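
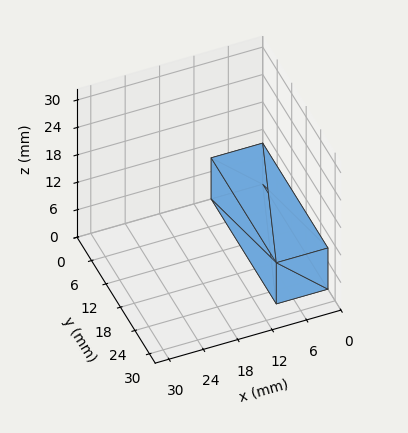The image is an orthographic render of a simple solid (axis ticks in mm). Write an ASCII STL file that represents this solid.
Reading the render: the shape is a rectangular box, roughly 9 × 27 mm footprint and 9 mm tall (dimensions read to the nearest mm from the axis ticks). For the STL, each face is triangulated and given an outward normal.

solid part
  facet normal 0.0000 0.0000 -1.0000
    outer loop
      vertex 9.000 27.000 0.000
      vertex 9.000 0.000 0.000
      vertex 0.000 0.000 0.000
    endloop
  endfacet
  facet normal 0.0000 0.0000 -1.0000
    outer loop
      vertex 0.000 27.000 0.000
      vertex 9.000 27.000 0.000
      vertex 0.000 0.000 0.000
    endloop
  endfacet
  facet normal 0.0000 0.0000 1.0000
    outer loop
      vertex 0.000 0.000 9.000
      vertex 9.000 0.000 9.000
      vertex 9.000 27.000 9.000
    endloop
  endfacet
  facet normal 0.0000 0.0000 1.0000
    outer loop
      vertex 0.000 0.000 9.000
      vertex 9.000 27.000 9.000
      vertex 0.000 27.000 9.000
    endloop
  endfacet
  facet normal 0.0000 -1.0000 0.0000
    outer loop
      vertex 0.000 0.000 0.000
      vertex 9.000 0.000 0.000
      vertex 9.000 0.000 9.000
    endloop
  endfacet
  facet normal 0.0000 -1.0000 0.0000
    outer loop
      vertex 0.000 0.000 0.000
      vertex 9.000 0.000 9.000
      vertex 0.000 0.000 9.000
    endloop
  endfacet
  facet normal 0.0000 1.0000 0.0000
    outer loop
      vertex 9.000 27.000 9.000
      vertex 9.000 27.000 0.000
      vertex 0.000 27.000 0.000
    endloop
  endfacet
  facet normal 0.0000 1.0000 0.0000
    outer loop
      vertex 0.000 27.000 9.000
      vertex 9.000 27.000 9.000
      vertex 0.000 27.000 0.000
    endloop
  endfacet
  facet normal -1.0000 0.0000 0.0000
    outer loop
      vertex 0.000 27.000 9.000
      vertex 0.000 27.000 0.000
      vertex 0.000 0.000 0.000
    endloop
  endfacet
  facet normal -1.0000 0.0000 0.0000
    outer loop
      vertex 0.000 0.000 9.000
      vertex 0.000 27.000 9.000
      vertex 0.000 0.000 0.000
    endloop
  endfacet
  facet normal 1.0000 0.0000 0.0000
    outer loop
      vertex 9.000 0.000 0.000
      vertex 9.000 27.000 0.000
      vertex 9.000 27.000 9.000
    endloop
  endfacet
  facet normal 1.0000 0.0000 0.0000
    outer loop
      vertex 9.000 0.000 0.000
      vertex 9.000 27.000 9.000
      vertex 9.000 0.000 9.000
    endloop
  endfacet
endsolid part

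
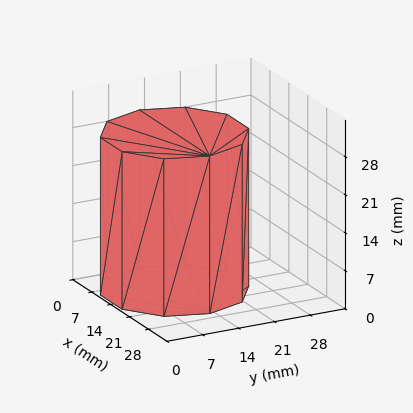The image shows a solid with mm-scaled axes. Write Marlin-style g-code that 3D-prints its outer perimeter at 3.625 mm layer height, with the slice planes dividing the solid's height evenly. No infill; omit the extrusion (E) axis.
Reading the render: the shape is a regular 10-sided prism (a cylinder approximated with 10 flat sides), circumscribed radius ≈ 13 mm, height ≈ 29 mm (dimensions read to the nearest mm from the axis ticks). For the g-code, the solid's height is divided into equal slices at the stated Δz and each level perimeter traced with G1 moves after a G0 lift.

; perimeter-only toolpath
G21 ; units = mm
G90 ; absolute positioning
G28 ; home
; layer 1
G0 Z3.625
G0 X26.000 Y13.000
G1 X23.517 Y20.641
G1 X17.017 Y25.364
G1 X8.983 Y25.364
G1 X2.483 Y20.641
G1 X0.000 Y13.000
G1 X2.483 Y5.359
G1 X8.983 Y0.636
G1 X17.017 Y0.636
G1 X23.517 Y5.359
G1 X26.000 Y13.000
; layer 2
G0 Z7.250
G0 X26.000 Y13.000
G1 X23.517 Y20.641
G1 X17.017 Y25.364
G1 X8.983 Y25.364
G1 X2.483 Y20.641
G1 X0.000 Y13.000
G1 X2.483 Y5.359
G1 X8.983 Y0.636
G1 X17.017 Y0.636
G1 X23.517 Y5.359
G1 X26.000 Y13.000
; layer 3
G0 Z10.875
G0 X26.000 Y13.000
G1 X23.517 Y20.641
G1 X17.017 Y25.364
G1 X8.983 Y25.364
G1 X2.483 Y20.641
G1 X0.000 Y13.000
G1 X2.483 Y5.359
G1 X8.983 Y0.636
G1 X17.017 Y0.636
G1 X23.517 Y5.359
G1 X26.000 Y13.000
; layer 4
G0 Z14.500
G0 X26.000 Y13.000
G1 X23.517 Y20.641
G1 X17.017 Y25.364
G1 X8.983 Y25.364
G1 X2.483 Y20.641
G1 X0.000 Y13.000
G1 X2.483 Y5.359
G1 X8.983 Y0.636
G1 X17.017 Y0.636
G1 X23.517 Y5.359
G1 X26.000 Y13.000
; layer 5
G0 Z18.125
G0 X26.000 Y13.000
G1 X23.517 Y20.641
G1 X17.017 Y25.364
G1 X8.983 Y25.364
G1 X2.483 Y20.641
G1 X0.000 Y13.000
G1 X2.483 Y5.359
G1 X8.983 Y0.636
G1 X17.017 Y0.636
G1 X23.517 Y5.359
G1 X26.000 Y13.000
; layer 6
G0 Z21.750
G0 X26.000 Y13.000
G1 X23.517 Y20.641
G1 X17.017 Y25.364
G1 X8.983 Y25.364
G1 X2.483 Y20.641
G1 X0.000 Y13.000
G1 X2.483 Y5.359
G1 X8.983 Y0.636
G1 X17.017 Y0.636
G1 X23.517 Y5.359
G1 X26.000 Y13.000
; layer 7
G0 Z25.375
G0 X26.000 Y13.000
G1 X23.517 Y20.641
G1 X17.017 Y25.364
G1 X8.983 Y25.364
G1 X2.483 Y20.641
G1 X0.000 Y13.000
G1 X2.483 Y5.359
G1 X8.983 Y0.636
G1 X17.017 Y0.636
G1 X23.517 Y5.359
G1 X26.000 Y13.000
; layer 8
G0 Z29.000
G0 X26.000 Y13.000
G1 X23.517 Y20.641
G1 X17.017 Y25.364
G1 X8.983 Y25.364
G1 X2.483 Y20.641
G1 X0.000 Y13.000
G1 X2.483 Y5.359
G1 X8.983 Y0.636
G1 X17.017 Y0.636
G1 X23.517 Y5.359
G1 X26.000 Y13.000
M2 ; end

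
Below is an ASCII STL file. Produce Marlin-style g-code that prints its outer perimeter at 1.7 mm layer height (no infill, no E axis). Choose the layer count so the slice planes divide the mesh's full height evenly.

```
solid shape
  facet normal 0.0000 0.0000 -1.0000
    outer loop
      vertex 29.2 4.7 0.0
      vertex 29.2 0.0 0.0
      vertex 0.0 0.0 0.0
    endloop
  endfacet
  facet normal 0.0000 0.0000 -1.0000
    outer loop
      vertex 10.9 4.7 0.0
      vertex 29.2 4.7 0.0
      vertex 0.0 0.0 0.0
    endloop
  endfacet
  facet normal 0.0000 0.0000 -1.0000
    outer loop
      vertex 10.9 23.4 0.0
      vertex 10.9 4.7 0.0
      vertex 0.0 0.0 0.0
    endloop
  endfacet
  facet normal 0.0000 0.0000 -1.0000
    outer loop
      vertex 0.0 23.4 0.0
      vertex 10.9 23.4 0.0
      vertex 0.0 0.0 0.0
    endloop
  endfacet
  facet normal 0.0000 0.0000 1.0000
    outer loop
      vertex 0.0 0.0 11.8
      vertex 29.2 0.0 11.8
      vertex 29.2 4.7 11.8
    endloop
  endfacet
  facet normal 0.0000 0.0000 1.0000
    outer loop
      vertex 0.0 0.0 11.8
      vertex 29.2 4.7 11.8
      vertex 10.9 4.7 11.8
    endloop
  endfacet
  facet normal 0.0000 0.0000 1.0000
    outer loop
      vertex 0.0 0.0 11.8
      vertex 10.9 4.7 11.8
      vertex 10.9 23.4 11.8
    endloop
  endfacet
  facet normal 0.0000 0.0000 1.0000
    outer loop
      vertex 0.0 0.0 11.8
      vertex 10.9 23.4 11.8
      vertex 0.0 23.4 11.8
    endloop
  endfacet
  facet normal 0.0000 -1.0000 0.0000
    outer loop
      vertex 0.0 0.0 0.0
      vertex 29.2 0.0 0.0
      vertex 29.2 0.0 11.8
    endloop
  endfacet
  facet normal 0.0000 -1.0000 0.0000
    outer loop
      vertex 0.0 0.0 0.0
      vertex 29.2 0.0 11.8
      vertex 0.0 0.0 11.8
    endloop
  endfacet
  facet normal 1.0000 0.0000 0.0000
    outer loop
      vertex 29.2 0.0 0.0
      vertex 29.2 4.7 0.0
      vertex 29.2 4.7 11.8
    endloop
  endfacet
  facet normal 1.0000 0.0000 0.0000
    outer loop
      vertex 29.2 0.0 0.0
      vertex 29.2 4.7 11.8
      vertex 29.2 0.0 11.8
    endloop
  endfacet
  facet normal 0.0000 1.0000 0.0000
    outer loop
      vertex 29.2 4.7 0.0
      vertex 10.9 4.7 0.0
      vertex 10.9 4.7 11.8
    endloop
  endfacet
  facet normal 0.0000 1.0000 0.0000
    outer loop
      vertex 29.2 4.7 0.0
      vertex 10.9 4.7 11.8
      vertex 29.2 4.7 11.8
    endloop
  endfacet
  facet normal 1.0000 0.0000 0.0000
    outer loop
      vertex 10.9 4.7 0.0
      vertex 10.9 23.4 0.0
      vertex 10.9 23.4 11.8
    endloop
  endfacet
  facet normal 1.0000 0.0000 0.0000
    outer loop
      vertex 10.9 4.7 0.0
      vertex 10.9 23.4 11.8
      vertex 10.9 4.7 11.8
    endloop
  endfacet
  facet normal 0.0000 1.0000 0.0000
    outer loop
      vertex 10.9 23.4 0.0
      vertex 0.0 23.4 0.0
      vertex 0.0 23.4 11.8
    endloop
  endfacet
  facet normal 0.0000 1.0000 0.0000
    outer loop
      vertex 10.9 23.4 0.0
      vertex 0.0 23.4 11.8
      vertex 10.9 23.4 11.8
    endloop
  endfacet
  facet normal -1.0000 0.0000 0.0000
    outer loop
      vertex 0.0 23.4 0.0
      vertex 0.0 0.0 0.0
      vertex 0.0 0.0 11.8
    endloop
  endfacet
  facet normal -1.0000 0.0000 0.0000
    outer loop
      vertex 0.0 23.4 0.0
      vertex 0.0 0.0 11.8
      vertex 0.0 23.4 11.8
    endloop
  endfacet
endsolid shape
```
; perimeter-only toolpath
G21 ; units = mm
G90 ; absolute positioning
G28 ; home
; layer 1
G0 Z1.7
G0 X0.0 Y0.0
G1 X29.2 Y0.0
G1 X29.2 Y4.7
G1 X10.9 Y4.7
G1 X10.9 Y23.4
G1 X0.0 Y23.4
G1 X0.0 Y0.0
; layer 2
G0 Z3.4
G0 X0.0 Y0.0
G1 X29.2 Y0.0
G1 X29.2 Y4.7
G1 X10.9 Y4.7
G1 X10.9 Y23.4
G1 X0.0 Y23.4
G1 X0.0 Y0.0
; layer 3
G0 Z5.1
G0 X0.0 Y0.0
G1 X29.2 Y0.0
G1 X29.2 Y4.7
G1 X10.9 Y4.7
G1 X10.9 Y23.4
G1 X0.0 Y23.4
G1 X0.0 Y0.0
; layer 4
G0 Z6.7
G0 X0.0 Y0.0
G1 X29.2 Y0.0
G1 X29.2 Y4.7
G1 X10.9 Y4.7
G1 X10.9 Y23.4
G1 X0.0 Y23.4
G1 X0.0 Y0.0
; layer 5
G0 Z8.4
G0 X0.0 Y0.0
G1 X29.2 Y0.0
G1 X29.2 Y4.7
G1 X10.9 Y4.7
G1 X10.9 Y23.4
G1 X0.0 Y23.4
G1 X0.0 Y0.0
; layer 6
G0 Z10.1
G0 X0.0 Y0.0
G1 X29.2 Y0.0
G1 X29.2 Y4.7
G1 X10.9 Y4.7
G1 X10.9 Y23.4
G1 X0.0 Y23.4
G1 X0.0 Y0.0
; layer 7
G0 Z11.8
G0 X0.0 Y0.0
G1 X29.2 Y0.0
G1 X29.2 Y4.7
G1 X10.9 Y4.7
G1 X10.9 Y23.4
G1 X0.0 Y23.4
G1 X0.0 Y0.0
M2 ; end

The solid is an L-shaped prism: outer 29.2 × 23.4 mm, arm thicknesses ≈ 4.7 mm (horizontal) and 10.9 mm (vertical), extruded 11.8 mm in z. Slicing at Δz = 1.7 mm — 7 equal slices spanning the solid's height, so layer i sits at z = i·h/7 — gives 7 non-empty perimeters. Each is a 6-segment closed polygon; G0 lifts to the layer z and rapids to the start vertex, then G1 traces the edges.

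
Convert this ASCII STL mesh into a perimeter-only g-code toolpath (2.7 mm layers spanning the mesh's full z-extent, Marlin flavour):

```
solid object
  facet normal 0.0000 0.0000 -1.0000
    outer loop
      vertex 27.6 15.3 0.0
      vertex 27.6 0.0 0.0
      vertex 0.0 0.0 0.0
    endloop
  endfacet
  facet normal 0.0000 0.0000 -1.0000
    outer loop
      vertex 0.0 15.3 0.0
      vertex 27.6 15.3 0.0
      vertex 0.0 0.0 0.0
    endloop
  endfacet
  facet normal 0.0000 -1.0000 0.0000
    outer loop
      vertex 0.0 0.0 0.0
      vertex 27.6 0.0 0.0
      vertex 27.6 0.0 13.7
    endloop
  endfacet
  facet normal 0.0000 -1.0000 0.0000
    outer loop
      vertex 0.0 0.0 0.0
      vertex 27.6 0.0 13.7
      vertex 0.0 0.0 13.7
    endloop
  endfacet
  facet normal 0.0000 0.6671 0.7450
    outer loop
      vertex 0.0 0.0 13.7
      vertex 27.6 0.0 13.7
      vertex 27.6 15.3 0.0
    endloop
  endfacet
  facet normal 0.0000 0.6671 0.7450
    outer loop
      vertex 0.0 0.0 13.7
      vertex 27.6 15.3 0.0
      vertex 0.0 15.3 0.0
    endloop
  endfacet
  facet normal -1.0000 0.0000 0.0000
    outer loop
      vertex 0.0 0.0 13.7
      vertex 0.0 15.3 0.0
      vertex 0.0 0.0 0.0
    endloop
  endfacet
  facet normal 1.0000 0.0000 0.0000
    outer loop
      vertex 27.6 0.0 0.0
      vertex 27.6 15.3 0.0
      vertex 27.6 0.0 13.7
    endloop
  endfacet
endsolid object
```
; perimeter-only toolpath
G21 ; units = mm
G90 ; absolute positioning
G28 ; home
; layer 1
G0 Z2.7
G0 X0.0 Y0.0
G1 X27.6 Y0.0
G1 X27.6 Y12.2
G1 X0.0 Y12.2
G1 X0.0 Y0.0
; layer 2
G0 Z5.5
G0 X0.0 Y0.0
G1 X27.6 Y0.0
G1 X27.6 Y9.2
G1 X0.0 Y9.2
G1 X0.0 Y0.0
; layer 3
G0 Z8.2
G0 X0.0 Y0.0
G1 X27.6 Y0.0
G1 X27.6 Y6.1
G1 X0.0 Y6.1
G1 X0.0 Y0.0
; layer 4
G0 Z11.0
G0 X0.0 Y0.0
G1 X27.6 Y0.0
G1 X27.6 Y3.1
G1 X0.0 Y3.1
G1 X0.0 Y0.0
M2 ; end

The solid is a wedge (ramp): 27.6 × 15.3 mm base, rising to 13.7 mm along the y=0 edge and sloping linearly to z=0 at y=15.3. Slicing at Δz = 2.7 mm — 5 equal slices spanning the solid's height, so layer i sits at z = i·h/5 — gives 4 non-empty perimeters. Each is a 4-segment closed polygon; G0 lifts to the layer z and rapids to the start vertex, then G1 traces the edges. The cross-section shrinks linearly with z (the slice at the apex is degenerate and omitted).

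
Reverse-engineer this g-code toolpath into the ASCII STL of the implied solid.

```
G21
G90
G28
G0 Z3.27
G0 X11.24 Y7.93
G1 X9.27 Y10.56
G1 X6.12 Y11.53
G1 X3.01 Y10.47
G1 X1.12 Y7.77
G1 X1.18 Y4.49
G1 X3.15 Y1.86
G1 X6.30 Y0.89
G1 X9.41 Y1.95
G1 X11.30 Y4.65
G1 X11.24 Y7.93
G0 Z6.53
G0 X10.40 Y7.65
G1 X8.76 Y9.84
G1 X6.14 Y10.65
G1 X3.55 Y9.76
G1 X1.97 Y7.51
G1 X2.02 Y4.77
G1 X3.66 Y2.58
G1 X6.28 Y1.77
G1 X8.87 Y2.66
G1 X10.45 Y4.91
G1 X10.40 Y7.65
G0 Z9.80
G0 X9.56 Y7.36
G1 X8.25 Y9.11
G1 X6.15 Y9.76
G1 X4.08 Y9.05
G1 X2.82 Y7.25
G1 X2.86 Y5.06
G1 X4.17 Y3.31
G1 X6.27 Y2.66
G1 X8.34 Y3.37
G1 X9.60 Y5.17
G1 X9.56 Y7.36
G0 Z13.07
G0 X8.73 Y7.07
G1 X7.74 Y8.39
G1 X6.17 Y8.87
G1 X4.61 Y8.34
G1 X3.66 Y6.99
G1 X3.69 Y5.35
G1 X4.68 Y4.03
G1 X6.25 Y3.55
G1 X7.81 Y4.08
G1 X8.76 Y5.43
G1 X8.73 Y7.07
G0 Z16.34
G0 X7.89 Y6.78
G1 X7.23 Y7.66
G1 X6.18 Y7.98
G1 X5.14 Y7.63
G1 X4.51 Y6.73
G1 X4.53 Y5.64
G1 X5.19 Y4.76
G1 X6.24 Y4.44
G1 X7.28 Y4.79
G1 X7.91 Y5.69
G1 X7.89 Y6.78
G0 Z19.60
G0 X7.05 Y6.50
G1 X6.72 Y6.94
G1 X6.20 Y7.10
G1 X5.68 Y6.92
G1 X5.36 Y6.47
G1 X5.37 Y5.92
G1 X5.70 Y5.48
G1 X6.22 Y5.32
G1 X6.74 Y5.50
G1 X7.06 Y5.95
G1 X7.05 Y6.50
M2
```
solid part
  facet normal 0.0000 0.0000 -1.0000
    outer loop
      vertex 6.11 12.42 0.00
      vertex 9.78 11.29 0.00
      vertex 12.08 8.22 0.00
    endloop
  endfacet
  facet normal 0.0000 0.0000 -1.0000
    outer loop
      vertex 2.48 11.18 0.00
      vertex 6.11 12.42 0.00
      vertex 12.08 8.22 0.00
    endloop
  endfacet
  facet normal 0.0000 0.0000 -1.0000
    outer loop
      vertex 0.27 8.03 0.00
      vertex 2.48 11.18 0.00
      vertex 12.08 8.22 0.00
    endloop
  endfacet
  facet normal 0.0000 0.0000 -1.0000
    outer loop
      vertex 0.34 4.20 0.00
      vertex 0.27 8.03 0.00
      vertex 12.08 8.22 0.00
    endloop
  endfacet
  facet normal 0.0000 0.0000 -1.0000
    outer loop
      vertex 2.64 1.13 0.00
      vertex 0.34 4.20 0.00
      vertex 12.08 8.22 0.00
    endloop
  endfacet
  facet normal 0.0000 0.0000 -1.0000
    outer loop
      vertex 6.31 0.00 0.00
      vertex 2.64 1.13 0.00
      vertex 12.08 8.22 0.00
    endloop
  endfacet
  facet normal 0.0000 0.0000 -1.0000
    outer loop
      vertex 9.94 1.24 0.00
      vertex 6.31 0.00 0.00
      vertex 12.08 8.22 0.00
    endloop
  endfacet
  facet normal 0.0000 0.0000 -1.0000
    outer loop
      vertex 12.15 4.39 0.00
      vertex 9.94 1.24 0.00
      vertex 12.08 8.22 0.00
    endloop
  endfacet
  facet normal 0.7749 0.5806 0.2499
    outer loop
      vertex 12.08 8.22 0.00
      vertex 9.78 11.29 0.00
      vertex 6.21 6.21 22.87
    endloop
  endfacet
  facet normal 0.2849 0.9254 0.2500
    outer loop
      vertex 9.78 11.29 0.00
      vertex 6.11 12.42 0.00
      vertex 6.21 6.21 22.87
    endloop
  endfacet
  facet normal -0.3130 0.9162 0.2502
    outer loop
      vertex 6.11 12.42 0.00
      vertex 2.48 11.18 0.00
      vertex 6.21 6.21 22.87
    endloop
  endfacet
  facet normal -0.7926 0.5561 0.2501
    outer loop
      vertex 2.48 11.18 0.00
      vertex 0.27 8.03 0.00
      vertex 6.21 6.21 22.87
    endloop
  endfacet
  facet normal -0.9681 -0.0177 0.2500
    outer loop
      vertex 0.27 8.03 0.00
      vertex 0.34 4.20 0.00
      vertex 6.21 6.21 22.87
    endloop
  endfacet
  facet normal -0.7749 -0.5806 0.2499
    outer loop
      vertex 0.34 4.20 0.00
      vertex 2.64 1.13 0.00
      vertex 6.21 6.21 22.87
    endloop
  endfacet
  facet normal -0.2849 -0.9254 0.2500
    outer loop
      vertex 2.64 1.13 0.00
      vertex 6.31 0.00 0.00
      vertex 6.21 6.21 22.87
    endloop
  endfacet
  facet normal 0.3130 -0.9162 0.2502
    outer loop
      vertex 6.31 0.00 0.00
      vertex 9.94 1.24 0.00
      vertex 6.21 6.21 22.87
    endloop
  endfacet
  facet normal 0.7926 -0.5561 0.2501
    outer loop
      vertex 9.94 1.24 0.00
      vertex 12.15 4.39 0.00
      vertex 6.21 6.21 22.87
    endloop
  endfacet
  facet normal 0.9681 0.0177 0.2500
    outer loop
      vertex 12.15 4.39 0.00
      vertex 12.08 8.22 0.00
      vertex 6.21 6.21 22.87
    endloop
  endfacet
endsolid part

The G0 Z moves step by Δz≈3.27 mm. The G1 loops shrink linearly with z, so the solid tapers from its base footprint up to z≈22.9. Closing with a flat bottom cap and the tapered top and triangulating gives 18 facets — a regular 10-sided pyramid, base circumscribed radius ≈ 6.21 mm, apex at z ≈ 22.9 mm.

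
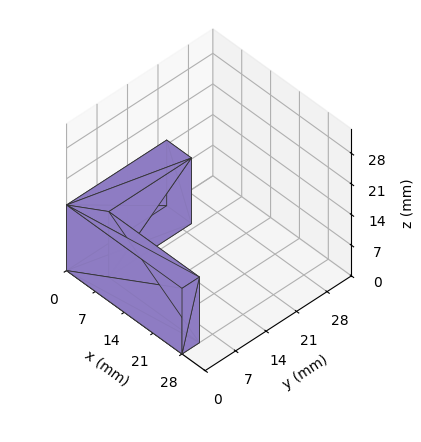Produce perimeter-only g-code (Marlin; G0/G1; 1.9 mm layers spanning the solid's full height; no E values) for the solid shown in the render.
Reading the render: the shape is an L-shaped prism: outer 28 × 23 mm, arm thicknesses ≈ 4 mm (horizontal) and 6 mm (vertical), extruded 15 mm in z (dimensions read to the nearest mm from the axis ticks). For the g-code, the solid's height is divided into equal slices at the stated Δz and each level perimeter traced with G1 moves after a G0 lift.

; perimeter-only toolpath
G21 ; units = mm
G90 ; absolute positioning
G28 ; home
; layer 1
G0 Z1.9
G0 X0.0 Y0.0
G1 X28.0 Y0.0
G1 X28.0 Y4.0
G1 X6.0 Y4.0
G1 X6.0 Y23.0
G1 X0.0 Y23.0
G1 X0.0 Y0.0
; layer 2
G0 Z3.8
G0 X0.0 Y0.0
G1 X28.0 Y0.0
G1 X28.0 Y4.0
G1 X6.0 Y4.0
G1 X6.0 Y23.0
G1 X0.0 Y23.0
G1 X0.0 Y0.0
; layer 3
G0 Z5.6
G0 X0.0 Y0.0
G1 X28.0 Y0.0
G1 X28.0 Y4.0
G1 X6.0 Y4.0
G1 X6.0 Y23.0
G1 X0.0 Y23.0
G1 X0.0 Y0.0
; layer 4
G0 Z7.5
G0 X0.0 Y0.0
G1 X28.0 Y0.0
G1 X28.0 Y4.0
G1 X6.0 Y4.0
G1 X6.0 Y23.0
G1 X0.0 Y23.0
G1 X0.0 Y0.0
; layer 5
G0 Z9.4
G0 X0.0 Y0.0
G1 X28.0 Y0.0
G1 X28.0 Y4.0
G1 X6.0 Y4.0
G1 X6.0 Y23.0
G1 X0.0 Y23.0
G1 X0.0 Y0.0
; layer 6
G0 Z11.2
G0 X0.0 Y0.0
G1 X28.0 Y0.0
G1 X28.0 Y4.0
G1 X6.0 Y4.0
G1 X6.0 Y23.0
G1 X0.0 Y23.0
G1 X0.0 Y0.0
; layer 7
G0 Z13.1
G0 X0.0 Y0.0
G1 X28.0 Y0.0
G1 X28.0 Y4.0
G1 X6.0 Y4.0
G1 X6.0 Y23.0
G1 X0.0 Y23.0
G1 X0.0 Y0.0
; layer 8
G0 Z15.0
G0 X0.0 Y0.0
G1 X28.0 Y0.0
G1 X28.0 Y4.0
G1 X6.0 Y4.0
G1 X6.0 Y23.0
G1 X0.0 Y23.0
G1 X0.0 Y0.0
M2 ; end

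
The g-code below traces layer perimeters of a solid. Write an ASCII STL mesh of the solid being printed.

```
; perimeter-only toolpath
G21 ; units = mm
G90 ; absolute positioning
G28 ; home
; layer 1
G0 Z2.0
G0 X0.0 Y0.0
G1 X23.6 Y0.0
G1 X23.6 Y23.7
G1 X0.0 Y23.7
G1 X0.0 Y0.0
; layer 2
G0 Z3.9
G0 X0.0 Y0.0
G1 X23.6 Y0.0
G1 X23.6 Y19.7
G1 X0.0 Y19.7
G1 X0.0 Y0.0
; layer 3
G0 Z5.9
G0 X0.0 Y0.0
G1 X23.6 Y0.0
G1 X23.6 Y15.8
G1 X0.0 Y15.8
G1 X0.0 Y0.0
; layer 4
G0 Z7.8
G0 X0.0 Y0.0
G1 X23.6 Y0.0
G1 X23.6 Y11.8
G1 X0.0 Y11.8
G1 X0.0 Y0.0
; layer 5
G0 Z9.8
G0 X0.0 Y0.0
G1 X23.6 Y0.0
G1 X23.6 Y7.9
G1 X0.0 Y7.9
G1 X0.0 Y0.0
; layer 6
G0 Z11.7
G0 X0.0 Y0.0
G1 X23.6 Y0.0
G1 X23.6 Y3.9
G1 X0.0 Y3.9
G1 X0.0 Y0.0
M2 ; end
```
solid part
  facet normal 0.0000 0.0000 -1.0000
    outer loop
      vertex 23.6 27.6 0.0
      vertex 23.6 0.0 0.0
      vertex 0.0 0.0 0.0
    endloop
  endfacet
  facet normal 0.0000 0.0000 -1.0000
    outer loop
      vertex 0.0 27.6 0.0
      vertex 23.6 27.6 0.0
      vertex 0.0 0.0 0.0
    endloop
  endfacet
  facet normal 0.0000 -1.0000 0.0000
    outer loop
      vertex 0.0 0.0 0.0
      vertex 23.6 0.0 0.0
      vertex 23.6 0.0 13.7
    endloop
  endfacet
  facet normal 0.0000 -1.0000 0.0000
    outer loop
      vertex 0.0 0.0 0.0
      vertex 23.6 0.0 13.7
      vertex 0.0 0.0 13.7
    endloop
  endfacet
  facet normal 0.0000 0.4446 0.8957
    outer loop
      vertex 0.0 0.0 13.7
      vertex 23.6 0.0 13.7
      vertex 23.6 27.6 0.0
    endloop
  endfacet
  facet normal 0.0000 0.4446 0.8957
    outer loop
      vertex 0.0 0.0 13.7
      vertex 23.6 27.6 0.0
      vertex 0.0 27.6 0.0
    endloop
  endfacet
  facet normal -1.0000 0.0000 0.0000
    outer loop
      vertex 0.0 0.0 13.7
      vertex 0.0 27.6 0.0
      vertex 0.0 0.0 0.0
    endloop
  endfacet
  facet normal 1.0000 0.0000 0.0000
    outer loop
      vertex 23.6 0.0 0.0
      vertex 23.6 27.6 0.0
      vertex 23.6 0.0 13.7
    endloop
  endfacet
endsolid part

The G0 Z moves step by Δz≈2.0 mm. The G1 loops shrink linearly with z, so the solid tapers from its base footprint up to z≈13.7. Closing with a flat bottom cap and the tapered top and triangulating gives 8 facets — a wedge (ramp): 23.6 × 27.6 mm base, rising to 13.7 mm along the y=0 edge and sloping linearly to z=0 at y=27.6.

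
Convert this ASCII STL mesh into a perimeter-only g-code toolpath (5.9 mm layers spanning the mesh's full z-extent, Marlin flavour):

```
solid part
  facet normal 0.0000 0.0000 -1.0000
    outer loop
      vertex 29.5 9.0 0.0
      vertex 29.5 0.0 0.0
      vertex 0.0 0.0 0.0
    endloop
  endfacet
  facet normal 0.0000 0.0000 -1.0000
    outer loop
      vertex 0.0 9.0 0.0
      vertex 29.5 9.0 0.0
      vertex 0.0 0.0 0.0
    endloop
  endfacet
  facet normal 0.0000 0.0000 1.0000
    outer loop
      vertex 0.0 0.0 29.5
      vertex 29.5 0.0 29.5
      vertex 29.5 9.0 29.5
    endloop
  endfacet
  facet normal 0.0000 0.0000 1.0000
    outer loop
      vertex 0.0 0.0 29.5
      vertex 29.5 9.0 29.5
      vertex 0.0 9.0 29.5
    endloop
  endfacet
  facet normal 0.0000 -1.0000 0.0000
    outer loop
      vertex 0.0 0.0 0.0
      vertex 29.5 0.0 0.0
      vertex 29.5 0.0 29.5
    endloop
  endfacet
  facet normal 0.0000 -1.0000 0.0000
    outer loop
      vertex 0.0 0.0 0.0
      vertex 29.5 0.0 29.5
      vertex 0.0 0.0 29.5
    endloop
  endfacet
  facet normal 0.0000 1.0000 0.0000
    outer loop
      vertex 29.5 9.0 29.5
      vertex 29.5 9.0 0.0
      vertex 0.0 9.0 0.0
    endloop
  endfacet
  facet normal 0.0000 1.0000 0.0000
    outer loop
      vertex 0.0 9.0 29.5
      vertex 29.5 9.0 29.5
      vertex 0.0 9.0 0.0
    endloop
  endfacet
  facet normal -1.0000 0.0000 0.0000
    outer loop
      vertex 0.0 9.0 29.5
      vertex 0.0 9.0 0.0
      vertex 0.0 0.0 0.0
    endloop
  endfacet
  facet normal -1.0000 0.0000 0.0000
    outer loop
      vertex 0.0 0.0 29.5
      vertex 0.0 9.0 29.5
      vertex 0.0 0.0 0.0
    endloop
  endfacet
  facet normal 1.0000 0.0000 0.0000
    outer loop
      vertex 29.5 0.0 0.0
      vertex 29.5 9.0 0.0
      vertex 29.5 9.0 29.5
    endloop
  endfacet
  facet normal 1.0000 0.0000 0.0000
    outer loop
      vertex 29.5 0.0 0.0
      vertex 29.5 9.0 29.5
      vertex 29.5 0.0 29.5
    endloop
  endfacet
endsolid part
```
; perimeter-only toolpath
G21 ; units = mm
G90 ; absolute positioning
G28 ; home
; layer 1
G0 Z5.9
G0 X0.0 Y0.0
G1 X29.5 Y0.0
G1 X29.5 Y9.0
G1 X0.0 Y9.0
G1 X0.0 Y0.0
; layer 2
G0 Z11.8
G0 X0.0 Y0.0
G1 X29.5 Y0.0
G1 X29.5 Y9.0
G1 X0.0 Y9.0
G1 X0.0 Y0.0
; layer 3
G0 Z17.7
G0 X0.0 Y0.0
G1 X29.5 Y0.0
G1 X29.5 Y9.0
G1 X0.0 Y9.0
G1 X0.0 Y0.0
; layer 4
G0 Z23.6
G0 X0.0 Y0.0
G1 X29.5 Y0.0
G1 X29.5 Y9.0
G1 X0.0 Y9.0
G1 X0.0 Y0.0
; layer 5
G0 Z29.5
G0 X0.0 Y0.0
G1 X29.5 Y0.0
G1 X29.5 Y9.0
G1 X0.0 Y9.0
G1 X0.0 Y0.0
M2 ; end

The solid is a rectangular box, roughly 29.5 × 9 mm footprint and 29.5 mm tall. Slicing at Δz = 5.9 mm — 5 equal slices spanning the solid's height, so layer i sits at z = i·h/5 — gives 5 non-empty perimeters. Each is a 4-segment closed polygon; G0 lifts to the layer z and rapids to the start vertex, then G1 traces the edges.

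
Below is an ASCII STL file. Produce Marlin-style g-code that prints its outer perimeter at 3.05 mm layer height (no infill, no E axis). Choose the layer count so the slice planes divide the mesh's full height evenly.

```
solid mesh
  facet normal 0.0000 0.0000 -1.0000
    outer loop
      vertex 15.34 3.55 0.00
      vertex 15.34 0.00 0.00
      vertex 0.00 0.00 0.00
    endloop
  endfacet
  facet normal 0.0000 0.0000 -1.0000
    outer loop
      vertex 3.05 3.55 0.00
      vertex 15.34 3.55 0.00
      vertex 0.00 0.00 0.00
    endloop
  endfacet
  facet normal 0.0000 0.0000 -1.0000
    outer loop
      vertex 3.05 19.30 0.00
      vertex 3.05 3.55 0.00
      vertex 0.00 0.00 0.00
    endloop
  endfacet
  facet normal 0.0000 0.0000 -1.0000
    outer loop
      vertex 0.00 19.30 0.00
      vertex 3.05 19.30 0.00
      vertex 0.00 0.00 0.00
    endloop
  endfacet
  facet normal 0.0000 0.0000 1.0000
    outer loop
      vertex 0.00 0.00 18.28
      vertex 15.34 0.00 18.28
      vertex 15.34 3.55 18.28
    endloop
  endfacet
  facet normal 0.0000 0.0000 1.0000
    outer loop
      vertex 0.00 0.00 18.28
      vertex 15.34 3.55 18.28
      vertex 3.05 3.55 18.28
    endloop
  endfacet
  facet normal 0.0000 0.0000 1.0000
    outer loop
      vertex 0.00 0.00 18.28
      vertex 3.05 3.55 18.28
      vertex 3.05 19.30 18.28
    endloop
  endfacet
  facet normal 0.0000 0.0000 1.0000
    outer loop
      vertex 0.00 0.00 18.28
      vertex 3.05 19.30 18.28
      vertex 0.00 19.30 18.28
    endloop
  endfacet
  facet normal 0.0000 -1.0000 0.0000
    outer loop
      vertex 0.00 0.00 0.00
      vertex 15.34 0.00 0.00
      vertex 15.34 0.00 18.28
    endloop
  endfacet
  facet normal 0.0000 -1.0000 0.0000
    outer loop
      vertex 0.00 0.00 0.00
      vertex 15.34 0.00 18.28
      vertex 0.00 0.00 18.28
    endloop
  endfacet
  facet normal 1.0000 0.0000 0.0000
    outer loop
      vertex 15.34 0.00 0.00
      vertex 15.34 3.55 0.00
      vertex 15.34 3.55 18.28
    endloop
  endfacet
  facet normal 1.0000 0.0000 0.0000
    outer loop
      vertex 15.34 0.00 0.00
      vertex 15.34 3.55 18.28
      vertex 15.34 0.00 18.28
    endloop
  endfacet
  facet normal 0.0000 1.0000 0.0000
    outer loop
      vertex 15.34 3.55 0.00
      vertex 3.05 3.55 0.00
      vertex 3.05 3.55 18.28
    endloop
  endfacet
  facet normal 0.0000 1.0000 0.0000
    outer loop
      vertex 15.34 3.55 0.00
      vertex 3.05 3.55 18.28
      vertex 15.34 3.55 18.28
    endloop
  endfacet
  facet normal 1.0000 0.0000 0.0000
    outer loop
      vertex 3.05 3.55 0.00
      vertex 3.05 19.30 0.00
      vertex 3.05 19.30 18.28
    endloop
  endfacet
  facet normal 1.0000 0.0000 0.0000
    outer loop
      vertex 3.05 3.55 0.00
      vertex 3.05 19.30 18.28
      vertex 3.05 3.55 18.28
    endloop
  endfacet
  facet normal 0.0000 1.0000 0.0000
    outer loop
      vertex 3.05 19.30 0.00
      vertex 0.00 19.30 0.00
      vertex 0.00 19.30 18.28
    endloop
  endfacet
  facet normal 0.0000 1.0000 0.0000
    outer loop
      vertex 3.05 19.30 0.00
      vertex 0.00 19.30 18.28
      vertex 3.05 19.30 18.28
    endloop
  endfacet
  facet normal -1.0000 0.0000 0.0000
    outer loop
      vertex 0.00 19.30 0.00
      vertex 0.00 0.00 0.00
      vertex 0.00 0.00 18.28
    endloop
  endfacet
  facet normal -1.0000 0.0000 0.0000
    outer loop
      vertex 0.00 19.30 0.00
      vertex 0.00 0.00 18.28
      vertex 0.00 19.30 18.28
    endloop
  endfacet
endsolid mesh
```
; perimeter-only toolpath
G21 ; units = mm
G90 ; absolute positioning
G28 ; home
; layer 1
G0 Z3.05
G0 X0.00 Y0.00
G1 X15.34 Y0.00
G1 X15.34 Y3.55
G1 X3.05 Y3.55
G1 X3.05 Y19.30
G1 X0.00 Y19.30
G1 X0.00 Y0.00
; layer 2
G0 Z6.09
G0 X0.00 Y0.00
G1 X15.34 Y0.00
G1 X15.34 Y3.55
G1 X3.05 Y3.55
G1 X3.05 Y19.30
G1 X0.00 Y19.30
G1 X0.00 Y0.00
; layer 3
G0 Z9.14
G0 X0.00 Y0.00
G1 X15.34 Y0.00
G1 X15.34 Y3.55
G1 X3.05 Y3.55
G1 X3.05 Y19.30
G1 X0.00 Y19.30
G1 X0.00 Y0.00
; layer 4
G0 Z12.19
G0 X0.00 Y0.00
G1 X15.34 Y0.00
G1 X15.34 Y3.55
G1 X3.05 Y3.55
G1 X3.05 Y19.30
G1 X0.00 Y19.30
G1 X0.00 Y0.00
; layer 5
G0 Z15.23
G0 X0.00 Y0.00
G1 X15.34 Y0.00
G1 X15.34 Y3.55
G1 X3.05 Y3.55
G1 X3.05 Y19.30
G1 X0.00 Y19.30
G1 X0.00 Y0.00
; layer 6
G0 Z18.28
G0 X0.00 Y0.00
G1 X15.34 Y0.00
G1 X15.34 Y3.55
G1 X3.05 Y3.55
G1 X3.05 Y19.30
G1 X0.00 Y19.30
G1 X0.00 Y0.00
M2 ; end

The solid is an L-shaped prism: outer 15.3 × 19.3 mm, arm thicknesses ≈ 3.55 mm (horizontal) and 3.05 mm (vertical), extruded 18.3 mm in z. Slicing at Δz = 3.05 mm — 6 equal slices spanning the solid's height, so layer i sits at z = i·h/6 — gives 6 non-empty perimeters. Each is a 6-segment closed polygon; G0 lifts to the layer z and rapids to the start vertex, then G1 traces the edges.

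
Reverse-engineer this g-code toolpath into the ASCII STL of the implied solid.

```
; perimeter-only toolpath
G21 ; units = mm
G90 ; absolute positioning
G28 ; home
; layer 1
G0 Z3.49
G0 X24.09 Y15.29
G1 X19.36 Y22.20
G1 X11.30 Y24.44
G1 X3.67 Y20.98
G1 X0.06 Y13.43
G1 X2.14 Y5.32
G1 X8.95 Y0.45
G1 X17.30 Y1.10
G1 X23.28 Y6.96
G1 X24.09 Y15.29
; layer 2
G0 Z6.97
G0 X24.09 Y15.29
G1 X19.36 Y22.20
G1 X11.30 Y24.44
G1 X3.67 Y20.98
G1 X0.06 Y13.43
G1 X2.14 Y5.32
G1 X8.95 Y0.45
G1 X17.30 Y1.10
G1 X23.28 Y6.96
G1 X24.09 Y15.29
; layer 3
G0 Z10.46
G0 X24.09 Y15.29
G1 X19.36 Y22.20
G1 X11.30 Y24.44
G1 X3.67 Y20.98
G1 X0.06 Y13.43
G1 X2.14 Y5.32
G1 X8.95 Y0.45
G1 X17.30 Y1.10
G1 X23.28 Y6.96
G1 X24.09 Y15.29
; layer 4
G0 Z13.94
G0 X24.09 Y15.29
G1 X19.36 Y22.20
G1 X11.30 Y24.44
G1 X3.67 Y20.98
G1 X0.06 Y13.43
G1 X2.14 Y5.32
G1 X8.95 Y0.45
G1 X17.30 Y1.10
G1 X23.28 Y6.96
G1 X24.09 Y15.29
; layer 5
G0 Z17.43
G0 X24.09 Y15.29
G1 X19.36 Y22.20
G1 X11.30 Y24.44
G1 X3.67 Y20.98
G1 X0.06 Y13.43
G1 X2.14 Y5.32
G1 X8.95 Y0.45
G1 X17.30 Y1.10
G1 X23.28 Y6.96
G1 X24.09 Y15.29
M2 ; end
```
solid part
  facet normal 0.0000 0.0000 -1.0000
    outer loop
      vertex 11.30 24.44 0.00
      vertex 19.36 22.20 0.00
      vertex 24.09 15.29 0.00
    endloop
  endfacet
  facet normal 0.0000 0.0000 -1.0000
    outer loop
      vertex 3.67 20.98 0.00
      vertex 11.30 24.44 0.00
      vertex 24.09 15.29 0.00
    endloop
  endfacet
  facet normal 0.0000 0.0000 -1.0000
    outer loop
      vertex 0.06 13.43 0.00
      vertex 3.67 20.98 0.00
      vertex 24.09 15.29 0.00
    endloop
  endfacet
  facet normal 0.0000 0.0000 -1.0000
    outer loop
      vertex 2.14 5.32 0.00
      vertex 0.06 13.43 0.00
      vertex 24.09 15.29 0.00
    endloop
  endfacet
  facet normal 0.0000 0.0000 -1.0000
    outer loop
      vertex 8.95 0.45 0.00
      vertex 2.14 5.32 0.00
      vertex 24.09 15.29 0.00
    endloop
  endfacet
  facet normal 0.0000 0.0000 -1.0000
    outer loop
      vertex 17.30 1.10 0.00
      vertex 8.95 0.45 0.00
      vertex 24.09 15.29 0.00
    endloop
  endfacet
  facet normal 0.0000 0.0000 -1.0000
    outer loop
      vertex 23.28 6.96 0.00
      vertex 17.30 1.10 0.00
      vertex 24.09 15.29 0.00
    endloop
  endfacet
  facet normal 0.0000 0.0000 1.0000
    outer loop
      vertex 24.09 15.29 17.43
      vertex 19.36 22.20 17.43
      vertex 11.30 24.44 17.43
    endloop
  endfacet
  facet normal 0.0000 0.0000 1.0000
    outer loop
      vertex 24.09 15.29 17.43
      vertex 11.30 24.44 17.43
      vertex 3.67 20.98 17.43
    endloop
  endfacet
  facet normal 0.0000 0.0000 1.0000
    outer loop
      vertex 24.09 15.29 17.43
      vertex 3.67 20.98 17.43
      vertex 0.06 13.43 17.43
    endloop
  endfacet
  facet normal 0.0000 0.0000 1.0000
    outer loop
      vertex 24.09 15.29 17.43
      vertex 0.06 13.43 17.43
      vertex 2.14 5.32 17.43
    endloop
  endfacet
  facet normal 0.0000 0.0000 1.0000
    outer loop
      vertex 24.09 15.29 17.43
      vertex 2.14 5.32 17.43
      vertex 8.95 0.45 17.43
    endloop
  endfacet
  facet normal 0.0000 0.0000 1.0000
    outer loop
      vertex 24.09 15.29 17.43
      vertex 8.95 0.45 17.43
      vertex 17.30 1.10 17.43
    endloop
  endfacet
  facet normal 0.0000 0.0000 1.0000
    outer loop
      vertex 24.09 15.29 17.43
      vertex 17.30 1.10 17.43
      vertex 23.28 6.96 17.43
    endloop
  endfacet
  facet normal 0.8252 0.5649 0.0000
    outer loop
      vertex 24.09 15.29 0.00
      vertex 19.36 22.20 0.00
      vertex 19.36 22.20 17.43
    endloop
  endfacet
  facet normal 0.8252 0.5649 0.0000
    outer loop
      vertex 24.09 15.29 0.00
      vertex 19.36 22.20 17.43
      vertex 24.09 15.29 17.43
    endloop
  endfacet
  facet normal 0.2678 0.9635 0.0000
    outer loop
      vertex 19.36 22.20 0.00
      vertex 11.30 24.44 0.00
      vertex 11.30 24.44 17.43
    endloop
  endfacet
  facet normal 0.2678 0.9635 0.0000
    outer loop
      vertex 19.36 22.20 0.00
      vertex 11.30 24.44 17.43
      vertex 19.36 22.20 17.43
    endloop
  endfacet
  facet normal -0.4130 0.9107 0.0000
    outer loop
      vertex 11.30 24.44 0.00
      vertex 3.67 20.98 0.00
      vertex 3.67 20.98 17.43
    endloop
  endfacet
  facet normal -0.4130 0.9107 0.0000
    outer loop
      vertex 11.30 24.44 0.00
      vertex 3.67 20.98 17.43
      vertex 11.30 24.44 17.43
    endloop
  endfacet
  facet normal -0.9022 0.4314 0.0000
    outer loop
      vertex 3.67 20.98 0.00
      vertex 0.06 13.43 0.00
      vertex 0.06 13.43 17.43
    endloop
  endfacet
  facet normal -0.9022 0.4314 0.0000
    outer loop
      vertex 3.67 20.98 0.00
      vertex 0.06 13.43 17.43
      vertex 3.67 20.98 17.43
    endloop
  endfacet
  facet normal -0.9686 -0.2484 0.0000
    outer loop
      vertex 0.06 13.43 0.00
      vertex 2.14 5.32 0.00
      vertex 2.14 5.32 17.43
    endloop
  endfacet
  facet normal -0.9686 -0.2484 0.0000
    outer loop
      vertex 0.06 13.43 0.00
      vertex 2.14 5.32 17.43
      vertex 0.06 13.43 17.43
    endloop
  endfacet
  facet normal -0.5817 -0.8134 0.0000
    outer loop
      vertex 2.14 5.32 0.00
      vertex 8.95 0.45 0.00
      vertex 8.95 0.45 17.43
    endloop
  endfacet
  facet normal -0.5817 -0.8134 0.0000
    outer loop
      vertex 2.14 5.32 0.00
      vertex 8.95 0.45 17.43
      vertex 2.14 5.32 17.43
    endloop
  endfacet
  facet normal 0.0776 -0.9970 0.0000
    outer loop
      vertex 8.95 0.45 0.00
      vertex 17.30 1.10 0.00
      vertex 17.30 1.10 17.43
    endloop
  endfacet
  facet normal 0.0776 -0.9970 0.0000
    outer loop
      vertex 8.95 0.45 0.00
      vertex 17.30 1.10 17.43
      vertex 8.95 0.45 17.43
    endloop
  endfacet
  facet normal 0.6999 -0.7142 0.0000
    outer loop
      vertex 17.30 1.10 0.00
      vertex 23.28 6.96 0.00
      vertex 23.28 6.96 17.43
    endloop
  endfacet
  facet normal 0.6999 -0.7142 0.0000
    outer loop
      vertex 17.30 1.10 0.00
      vertex 23.28 6.96 17.43
      vertex 17.30 1.10 17.43
    endloop
  endfacet
  facet normal 0.9953 -0.0968 0.0000
    outer loop
      vertex 23.28 6.96 0.00
      vertex 24.09 15.29 0.00
      vertex 24.09 15.29 17.43
    endloop
  endfacet
  facet normal 0.9953 -0.0968 0.0000
    outer loop
      vertex 23.28 6.96 0.00
      vertex 24.09 15.29 17.43
      vertex 23.28 6.96 17.43
    endloop
  endfacet
endsolid part

The G0 Z moves step by Δz≈3.49 mm. Every layer's G1 loop is the same polygon, so the solid is a straight extrusion of it from z=0 to z≈17.4. Closing with flat bottom and top caps and triangulating gives 32 facets — a regular 9-sided prism (a cylinder approximated with 9 flat sides), circumscribed radius ≈ 12.2 mm, height ≈ 17.4 mm.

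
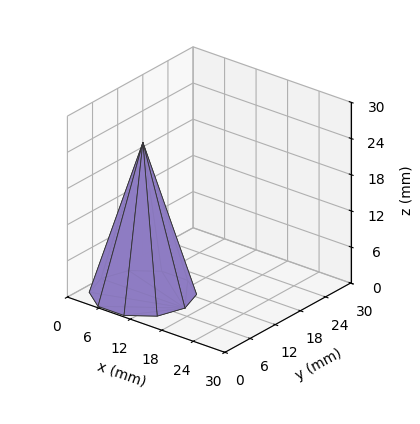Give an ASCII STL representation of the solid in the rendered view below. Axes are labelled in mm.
Reading the render: the shape is a regular 10-sided pyramid, base circumscribed radius ≈ 8 mm, apex at z ≈ 25 mm (dimensions read to the nearest mm from the axis ticks). For the STL, each face is triangulated and given an outward normal.

solid part
  facet normal 0.0000 0.0000 -1.0000
    outer loop
      vertex 10.472 15.608 0.000
      vertex 14.472 12.702 0.000
      vertex 16.000 8.000 0.000
    endloop
  endfacet
  facet normal 0.0000 0.0000 -1.0000
    outer loop
      vertex 5.528 15.608 0.000
      vertex 10.472 15.608 0.000
      vertex 16.000 8.000 0.000
    endloop
  endfacet
  facet normal 0.0000 0.0000 -1.0000
    outer loop
      vertex 1.528 12.702 0.000
      vertex 5.528 15.608 0.000
      vertex 16.000 8.000 0.000
    endloop
  endfacet
  facet normal 0.0000 0.0000 -1.0000
    outer loop
      vertex 0.000 8.000 0.000
      vertex 1.528 12.702 0.000
      vertex 16.000 8.000 0.000
    endloop
  endfacet
  facet normal 0.0000 0.0000 -1.0000
    outer loop
      vertex 1.528 3.298 0.000
      vertex 0.000 8.000 0.000
      vertex 16.000 8.000 0.000
    endloop
  endfacet
  facet normal 0.0000 0.0000 -1.0000
    outer loop
      vertex 5.528 0.392 0.000
      vertex 1.528 3.298 0.000
      vertex 16.000 8.000 0.000
    endloop
  endfacet
  facet normal 0.0000 0.0000 -1.0000
    outer loop
      vertex 10.472 0.392 0.000
      vertex 5.528 0.392 0.000
      vertex 16.000 8.000 0.000
    endloop
  endfacet
  facet normal 0.0000 0.0000 -1.0000
    outer loop
      vertex 14.472 3.298 0.000
      vertex 10.472 0.392 0.000
      vertex 16.000 8.000 0.000
    endloop
  endfacet
  facet normal 0.9098 0.2957 0.2911
    outer loop
      vertex 16.000 8.000 0.000
      vertex 14.472 12.702 0.000
      vertex 8.000 8.000 25.000
    endloop
  endfacet
  facet normal 0.5623 0.7740 0.2911
    outer loop
      vertex 14.472 12.702 0.000
      vertex 10.472 15.608 0.000
      vertex 8.000 8.000 25.000
    endloop
  endfacet
  facet normal 0.0000 0.9567 0.2911
    outer loop
      vertex 10.472 15.608 0.000
      vertex 5.528 15.608 0.000
      vertex 8.000 8.000 25.000
    endloop
  endfacet
  facet normal -0.5623 0.7740 0.2911
    outer loop
      vertex 5.528 15.608 0.000
      vertex 1.528 12.702 0.000
      vertex 8.000 8.000 25.000
    endloop
  endfacet
  facet normal -0.9098 0.2957 0.2911
    outer loop
      vertex 1.528 12.702 0.000
      vertex 0.000 8.000 0.000
      vertex 8.000 8.000 25.000
    endloop
  endfacet
  facet normal -0.9098 -0.2957 0.2911
    outer loop
      vertex 0.000 8.000 0.000
      vertex 1.528 3.298 0.000
      vertex 8.000 8.000 25.000
    endloop
  endfacet
  facet normal -0.5623 -0.7740 0.2911
    outer loop
      vertex 1.528 3.298 0.000
      vertex 5.528 0.392 0.000
      vertex 8.000 8.000 25.000
    endloop
  endfacet
  facet normal 0.0000 -0.9567 0.2911
    outer loop
      vertex 5.528 0.392 0.000
      vertex 10.472 0.392 0.000
      vertex 8.000 8.000 25.000
    endloop
  endfacet
  facet normal 0.5623 -0.7740 0.2911
    outer loop
      vertex 10.472 0.392 0.000
      vertex 14.472 3.298 0.000
      vertex 8.000 8.000 25.000
    endloop
  endfacet
  facet normal 0.9098 -0.2957 0.2911
    outer loop
      vertex 14.472 3.298 0.000
      vertex 16.000 8.000 0.000
      vertex 8.000 8.000 25.000
    endloop
  endfacet
endsolid part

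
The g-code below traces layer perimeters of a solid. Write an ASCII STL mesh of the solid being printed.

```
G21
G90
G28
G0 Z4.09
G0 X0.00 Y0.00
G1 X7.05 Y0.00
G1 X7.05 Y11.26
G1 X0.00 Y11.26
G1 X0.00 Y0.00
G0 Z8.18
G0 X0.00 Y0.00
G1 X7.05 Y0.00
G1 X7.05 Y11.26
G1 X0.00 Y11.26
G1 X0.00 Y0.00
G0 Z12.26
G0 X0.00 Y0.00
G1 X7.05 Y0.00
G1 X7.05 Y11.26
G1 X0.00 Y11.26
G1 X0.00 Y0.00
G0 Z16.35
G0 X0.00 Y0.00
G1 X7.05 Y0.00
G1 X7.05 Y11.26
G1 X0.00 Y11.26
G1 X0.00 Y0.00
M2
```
solid part
  facet normal 0.0000 0.0000 -1.0000
    outer loop
      vertex 7.05 11.26 0.00
      vertex 7.05 0.00 0.00
      vertex 0.00 0.00 0.00
    endloop
  endfacet
  facet normal 0.0000 0.0000 -1.0000
    outer loop
      vertex 0.00 11.26 0.00
      vertex 7.05 11.26 0.00
      vertex 0.00 0.00 0.00
    endloop
  endfacet
  facet normal 0.0000 0.0000 1.0000
    outer loop
      vertex 0.00 0.00 16.35
      vertex 7.05 0.00 16.35
      vertex 7.05 11.26 16.35
    endloop
  endfacet
  facet normal 0.0000 0.0000 1.0000
    outer loop
      vertex 0.00 0.00 16.35
      vertex 7.05 11.26 16.35
      vertex 0.00 11.26 16.35
    endloop
  endfacet
  facet normal 0.0000 -1.0000 0.0000
    outer loop
      vertex 0.00 0.00 0.00
      vertex 7.05 0.00 0.00
      vertex 7.05 0.00 16.35
    endloop
  endfacet
  facet normal 0.0000 -1.0000 0.0000
    outer loop
      vertex 0.00 0.00 0.00
      vertex 7.05 0.00 16.35
      vertex 0.00 0.00 16.35
    endloop
  endfacet
  facet normal 0.0000 1.0000 0.0000
    outer loop
      vertex 7.05 11.26 16.35
      vertex 7.05 11.26 0.00
      vertex 0.00 11.26 0.00
    endloop
  endfacet
  facet normal 0.0000 1.0000 0.0000
    outer loop
      vertex 0.00 11.26 16.35
      vertex 7.05 11.26 16.35
      vertex 0.00 11.26 0.00
    endloop
  endfacet
  facet normal -1.0000 0.0000 0.0000
    outer loop
      vertex 0.00 11.26 16.35
      vertex 0.00 11.26 0.00
      vertex 0.00 0.00 0.00
    endloop
  endfacet
  facet normal -1.0000 0.0000 0.0000
    outer loop
      vertex 0.00 0.00 16.35
      vertex 0.00 11.26 16.35
      vertex 0.00 0.00 0.00
    endloop
  endfacet
  facet normal 1.0000 0.0000 0.0000
    outer loop
      vertex 7.05 0.00 0.00
      vertex 7.05 11.26 0.00
      vertex 7.05 11.26 16.35
    endloop
  endfacet
  facet normal 1.0000 0.0000 0.0000
    outer loop
      vertex 7.05 0.00 0.00
      vertex 7.05 11.26 16.35
      vertex 7.05 0.00 16.35
    endloop
  endfacet
endsolid part

The G0 Z moves step by Δz≈4.09 mm. Every layer's G1 loop is the same polygon, so the solid is a straight extrusion of it from z=0 to z≈16.4. Closing with flat bottom and top caps and triangulating gives 12 facets — a rectangular box, roughly 7.05 × 11.3 mm footprint and 16.4 mm tall.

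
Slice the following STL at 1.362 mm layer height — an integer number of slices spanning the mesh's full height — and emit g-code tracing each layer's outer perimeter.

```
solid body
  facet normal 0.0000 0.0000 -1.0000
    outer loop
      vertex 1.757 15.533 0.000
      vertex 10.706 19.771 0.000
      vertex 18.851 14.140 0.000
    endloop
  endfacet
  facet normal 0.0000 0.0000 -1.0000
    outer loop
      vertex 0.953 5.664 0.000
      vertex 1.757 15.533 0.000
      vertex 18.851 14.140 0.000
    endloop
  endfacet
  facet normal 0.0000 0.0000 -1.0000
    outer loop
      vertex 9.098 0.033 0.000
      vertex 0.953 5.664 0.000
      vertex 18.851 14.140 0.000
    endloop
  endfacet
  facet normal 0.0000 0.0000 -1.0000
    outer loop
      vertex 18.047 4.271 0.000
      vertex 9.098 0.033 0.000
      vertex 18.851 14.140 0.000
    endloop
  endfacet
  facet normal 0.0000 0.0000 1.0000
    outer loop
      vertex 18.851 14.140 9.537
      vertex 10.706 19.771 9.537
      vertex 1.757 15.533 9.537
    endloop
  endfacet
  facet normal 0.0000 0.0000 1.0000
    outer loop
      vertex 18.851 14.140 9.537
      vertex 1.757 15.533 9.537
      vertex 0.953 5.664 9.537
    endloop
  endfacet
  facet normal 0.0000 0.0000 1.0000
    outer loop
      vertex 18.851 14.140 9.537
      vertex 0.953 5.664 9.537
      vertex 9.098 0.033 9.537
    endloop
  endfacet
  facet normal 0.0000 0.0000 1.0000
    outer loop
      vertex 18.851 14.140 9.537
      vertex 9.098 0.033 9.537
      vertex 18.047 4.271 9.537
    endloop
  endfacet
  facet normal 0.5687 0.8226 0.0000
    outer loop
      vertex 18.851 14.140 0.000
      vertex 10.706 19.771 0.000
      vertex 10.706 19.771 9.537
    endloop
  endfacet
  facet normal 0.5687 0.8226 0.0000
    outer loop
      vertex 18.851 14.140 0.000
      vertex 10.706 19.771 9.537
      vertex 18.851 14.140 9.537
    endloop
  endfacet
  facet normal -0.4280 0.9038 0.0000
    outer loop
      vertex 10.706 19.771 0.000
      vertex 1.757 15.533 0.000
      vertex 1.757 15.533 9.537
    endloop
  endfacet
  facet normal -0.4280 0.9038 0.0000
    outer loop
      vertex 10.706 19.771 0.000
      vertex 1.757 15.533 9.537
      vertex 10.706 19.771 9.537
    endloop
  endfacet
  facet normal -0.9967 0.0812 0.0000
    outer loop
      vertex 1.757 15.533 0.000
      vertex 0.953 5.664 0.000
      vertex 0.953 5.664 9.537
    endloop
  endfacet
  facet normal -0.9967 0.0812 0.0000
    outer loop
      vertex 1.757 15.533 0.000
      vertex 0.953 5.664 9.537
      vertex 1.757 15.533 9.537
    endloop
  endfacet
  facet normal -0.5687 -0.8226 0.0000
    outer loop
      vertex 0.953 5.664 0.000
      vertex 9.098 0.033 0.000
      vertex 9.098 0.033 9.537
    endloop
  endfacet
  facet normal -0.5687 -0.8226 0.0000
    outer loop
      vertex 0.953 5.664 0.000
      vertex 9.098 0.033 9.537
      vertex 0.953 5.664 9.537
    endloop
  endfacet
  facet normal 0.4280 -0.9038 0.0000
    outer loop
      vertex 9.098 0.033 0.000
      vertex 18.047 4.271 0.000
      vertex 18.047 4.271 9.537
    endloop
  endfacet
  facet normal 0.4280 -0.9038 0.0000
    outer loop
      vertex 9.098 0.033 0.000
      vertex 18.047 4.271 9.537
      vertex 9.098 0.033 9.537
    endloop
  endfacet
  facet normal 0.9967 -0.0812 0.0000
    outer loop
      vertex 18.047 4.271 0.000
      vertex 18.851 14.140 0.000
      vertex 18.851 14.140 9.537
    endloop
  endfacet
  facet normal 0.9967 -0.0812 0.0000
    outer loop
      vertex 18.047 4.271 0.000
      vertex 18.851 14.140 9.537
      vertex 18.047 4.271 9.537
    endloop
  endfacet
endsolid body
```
; perimeter-only toolpath
G21 ; units = mm
G90 ; absolute positioning
G28 ; home
; layer 1
G0 Z1.362
G0 X18.851 Y14.140
G1 X10.706 Y19.771
G1 X1.757 Y15.533
G1 X0.953 Y5.664
G1 X9.098 Y0.033
G1 X18.047 Y4.271
G1 X18.851 Y14.140
; layer 2
G0 Z2.725
G0 X18.851 Y14.140
G1 X10.706 Y19.771
G1 X1.757 Y15.533
G1 X0.953 Y5.664
G1 X9.098 Y0.033
G1 X18.047 Y4.271
G1 X18.851 Y14.140
; layer 3
G0 Z4.087
G0 X18.851 Y14.140
G1 X10.706 Y19.771
G1 X1.757 Y15.533
G1 X0.953 Y5.664
G1 X9.098 Y0.033
G1 X18.047 Y4.271
G1 X18.851 Y14.140
; layer 4
G0 Z5.450
G0 X18.851 Y14.140
G1 X10.706 Y19.771
G1 X1.757 Y15.533
G1 X0.953 Y5.664
G1 X9.098 Y0.033
G1 X18.047 Y4.271
G1 X18.851 Y14.140
; layer 5
G0 Z6.812
G0 X18.851 Y14.140
G1 X10.706 Y19.771
G1 X1.757 Y15.533
G1 X0.953 Y5.664
G1 X9.098 Y0.033
G1 X18.047 Y4.271
G1 X18.851 Y14.140
; layer 6
G0 Z8.175
G0 X18.851 Y14.140
G1 X10.706 Y19.771
G1 X1.757 Y15.533
G1 X0.953 Y5.664
G1 X9.098 Y0.033
G1 X18.047 Y4.271
G1 X18.851 Y14.140
; layer 7
G0 Z9.537
G0 X18.851 Y14.140
G1 X10.706 Y19.771
G1 X1.757 Y15.533
G1 X0.953 Y5.664
G1 X9.098 Y0.033
G1 X18.047 Y4.271
G1 X18.851 Y14.140
M2 ; end

The solid is a regular 6-sided prism (a cylinder approximated with 6 flat sides), circumscribed radius ≈ 9.9 mm, height ≈ 9.54 mm. Slicing at Δz = 1.362 mm — 7 equal slices spanning the solid's height, so layer i sits at z = i·h/7 — gives 7 non-empty perimeters. Each is a 6-segment closed polygon; G0 lifts to the layer z and rapids to the start vertex, then G1 traces the edges.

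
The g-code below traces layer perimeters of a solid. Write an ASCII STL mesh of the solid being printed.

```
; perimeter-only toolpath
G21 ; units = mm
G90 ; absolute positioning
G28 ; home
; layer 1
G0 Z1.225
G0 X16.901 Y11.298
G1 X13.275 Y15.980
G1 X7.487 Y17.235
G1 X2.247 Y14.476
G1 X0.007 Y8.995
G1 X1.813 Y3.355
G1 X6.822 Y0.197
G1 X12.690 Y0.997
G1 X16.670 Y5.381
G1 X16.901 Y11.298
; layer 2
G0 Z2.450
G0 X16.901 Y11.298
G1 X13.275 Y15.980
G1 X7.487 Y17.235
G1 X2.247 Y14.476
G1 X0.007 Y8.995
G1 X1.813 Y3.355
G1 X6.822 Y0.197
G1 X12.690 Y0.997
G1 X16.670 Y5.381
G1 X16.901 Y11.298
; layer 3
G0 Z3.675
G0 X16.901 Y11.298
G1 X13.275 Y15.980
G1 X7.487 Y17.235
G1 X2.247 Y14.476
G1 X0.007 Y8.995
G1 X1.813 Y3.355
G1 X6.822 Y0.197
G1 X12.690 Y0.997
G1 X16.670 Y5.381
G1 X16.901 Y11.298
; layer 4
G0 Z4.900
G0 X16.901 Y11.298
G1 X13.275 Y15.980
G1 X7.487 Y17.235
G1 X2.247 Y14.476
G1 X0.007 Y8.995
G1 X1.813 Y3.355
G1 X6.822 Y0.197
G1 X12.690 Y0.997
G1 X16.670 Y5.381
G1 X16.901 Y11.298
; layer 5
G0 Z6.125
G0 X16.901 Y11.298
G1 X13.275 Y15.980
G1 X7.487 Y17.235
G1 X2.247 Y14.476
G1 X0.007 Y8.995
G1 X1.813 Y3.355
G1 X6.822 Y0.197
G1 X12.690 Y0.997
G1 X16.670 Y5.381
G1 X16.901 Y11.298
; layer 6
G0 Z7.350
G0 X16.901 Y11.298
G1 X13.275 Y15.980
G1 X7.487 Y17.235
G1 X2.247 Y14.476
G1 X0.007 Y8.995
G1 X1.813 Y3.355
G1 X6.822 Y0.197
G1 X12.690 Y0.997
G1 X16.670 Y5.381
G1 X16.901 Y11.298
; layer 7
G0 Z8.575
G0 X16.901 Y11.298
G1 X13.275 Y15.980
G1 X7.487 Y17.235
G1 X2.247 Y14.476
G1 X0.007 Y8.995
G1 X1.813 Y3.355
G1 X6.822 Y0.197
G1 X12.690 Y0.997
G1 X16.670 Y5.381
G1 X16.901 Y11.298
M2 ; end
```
solid part
  facet normal 0.0000 0.0000 -1.0000
    outer loop
      vertex 7.487 17.235 0.000
      vertex 13.275 15.980 0.000
      vertex 16.901 11.298 0.000
    endloop
  endfacet
  facet normal 0.0000 0.0000 -1.0000
    outer loop
      vertex 2.247 14.476 0.000
      vertex 7.487 17.235 0.000
      vertex 16.901 11.298 0.000
    endloop
  endfacet
  facet normal 0.0000 0.0000 -1.0000
    outer loop
      vertex 0.007 8.995 0.000
      vertex 2.247 14.476 0.000
      vertex 16.901 11.298 0.000
    endloop
  endfacet
  facet normal 0.0000 0.0000 -1.0000
    outer loop
      vertex 1.813 3.355 0.000
      vertex 0.007 8.995 0.000
      vertex 16.901 11.298 0.000
    endloop
  endfacet
  facet normal 0.0000 0.0000 -1.0000
    outer loop
      vertex 6.822 0.197 0.000
      vertex 1.813 3.355 0.000
      vertex 16.901 11.298 0.000
    endloop
  endfacet
  facet normal 0.0000 0.0000 -1.0000
    outer loop
      vertex 12.690 0.997 0.000
      vertex 6.822 0.197 0.000
      vertex 16.901 11.298 0.000
    endloop
  endfacet
  facet normal 0.0000 0.0000 -1.0000
    outer loop
      vertex 16.670 5.381 0.000
      vertex 12.690 0.997 0.000
      vertex 16.901 11.298 0.000
    endloop
  endfacet
  facet normal 0.0000 0.0000 1.0000
    outer loop
      vertex 16.901 11.298 8.575
      vertex 13.275 15.980 8.575
      vertex 7.487 17.235 8.575
    endloop
  endfacet
  facet normal 0.0000 0.0000 1.0000
    outer loop
      vertex 16.901 11.298 8.575
      vertex 7.487 17.235 8.575
      vertex 2.247 14.476 8.575
    endloop
  endfacet
  facet normal 0.0000 0.0000 1.0000
    outer loop
      vertex 16.901 11.298 8.575
      vertex 2.247 14.476 8.575
      vertex 0.007 8.995 8.575
    endloop
  endfacet
  facet normal 0.0000 0.0000 1.0000
    outer loop
      vertex 16.901 11.298 8.575
      vertex 0.007 8.995 8.575
      vertex 1.813 3.355 8.575
    endloop
  endfacet
  facet normal 0.0000 0.0000 1.0000
    outer loop
      vertex 16.901 11.298 8.575
      vertex 1.813 3.355 8.575
      vertex 6.822 0.197 8.575
    endloop
  endfacet
  facet normal 0.0000 0.0000 1.0000
    outer loop
      vertex 16.901 11.298 8.575
      vertex 6.822 0.197 8.575
      vertex 12.690 0.997 8.575
    endloop
  endfacet
  facet normal 0.0000 0.0000 1.0000
    outer loop
      vertex 16.901 11.298 8.575
      vertex 12.690 0.997 8.575
      vertex 16.670 5.381 8.575
    endloop
  endfacet
  facet normal 0.7906 0.6123 0.0000
    outer loop
      vertex 16.901 11.298 0.000
      vertex 13.275 15.980 0.000
      vertex 13.275 15.980 8.575
    endloop
  endfacet
  facet normal 0.7906 0.6123 0.0000
    outer loop
      vertex 16.901 11.298 0.000
      vertex 13.275 15.980 8.575
      vertex 16.901 11.298 8.575
    endloop
  endfacet
  facet normal 0.2119 0.9773 0.0000
    outer loop
      vertex 13.275 15.980 0.000
      vertex 7.487 17.235 0.000
      vertex 7.487 17.235 8.575
    endloop
  endfacet
  facet normal 0.2119 0.9773 0.0000
    outer loop
      vertex 13.275 15.980 0.000
      vertex 7.487 17.235 8.575
      vertex 13.275 15.980 8.575
    endloop
  endfacet
  facet normal -0.4659 0.8848 0.0000
    outer loop
      vertex 7.487 17.235 0.000
      vertex 2.247 14.476 0.000
      vertex 2.247 14.476 8.575
    endloop
  endfacet
  facet normal -0.4659 0.8848 0.0000
    outer loop
      vertex 7.487 17.235 0.000
      vertex 2.247 14.476 8.575
      vertex 7.487 17.235 8.575
    endloop
  endfacet
  facet normal -0.9257 0.3783 0.0000
    outer loop
      vertex 2.247 14.476 0.000
      vertex 0.007 8.995 0.000
      vertex 0.007 8.995 8.575
    endloop
  endfacet
  facet normal -0.9257 0.3783 0.0000
    outer loop
      vertex 2.247 14.476 0.000
      vertex 0.007 8.995 8.575
      vertex 2.247 14.476 8.575
    endloop
  endfacet
  facet normal -0.9524 -0.3050 0.0000
    outer loop
      vertex 0.007 8.995 0.000
      vertex 1.813 3.355 0.000
      vertex 1.813 3.355 8.575
    endloop
  endfacet
  facet normal -0.9524 -0.3050 0.0000
    outer loop
      vertex 0.007 8.995 0.000
      vertex 1.813 3.355 8.575
      vertex 0.007 8.995 8.575
    endloop
  endfacet
  facet normal -0.5333 -0.8459 0.0000
    outer loop
      vertex 1.813 3.355 0.000
      vertex 6.822 0.197 0.000
      vertex 6.822 0.197 8.575
    endloop
  endfacet
  facet normal -0.5333 -0.8459 0.0000
    outer loop
      vertex 1.813 3.355 0.000
      vertex 6.822 0.197 8.575
      vertex 1.813 3.355 8.575
    endloop
  endfacet
  facet normal 0.1351 -0.9908 0.0000
    outer loop
      vertex 6.822 0.197 0.000
      vertex 12.690 0.997 0.000
      vertex 12.690 0.997 8.575
    endloop
  endfacet
  facet normal 0.1351 -0.9908 0.0000
    outer loop
      vertex 6.822 0.197 0.000
      vertex 12.690 0.997 8.575
      vertex 6.822 0.197 8.575
    endloop
  endfacet
  facet normal 0.7404 -0.6722 0.0000
    outer loop
      vertex 12.690 0.997 0.000
      vertex 16.670 5.381 0.000
      vertex 16.670 5.381 8.575
    endloop
  endfacet
  facet normal 0.7404 -0.6722 0.0000
    outer loop
      vertex 12.690 0.997 0.000
      vertex 16.670 5.381 8.575
      vertex 12.690 0.997 8.575
    endloop
  endfacet
  facet normal 0.9992 -0.0390 0.0000
    outer loop
      vertex 16.670 5.381 0.000
      vertex 16.901 11.298 0.000
      vertex 16.901 11.298 8.575
    endloop
  endfacet
  facet normal 0.9992 -0.0390 0.0000
    outer loop
      vertex 16.670 5.381 0.000
      vertex 16.901 11.298 8.575
      vertex 16.670 5.381 8.575
    endloop
  endfacet
endsolid part

The G0 Z moves step by Δz≈1.225 mm. Every layer's G1 loop is the same polygon, so the solid is a straight extrusion of it from z=0 to z≈8.57. Closing with flat bottom and top caps and triangulating gives 32 facets — a regular 9-sided prism (a cylinder approximated with 9 flat sides), circumscribed radius ≈ 8.66 mm, height ≈ 8.57 mm.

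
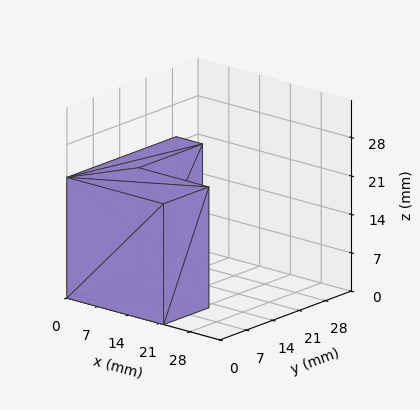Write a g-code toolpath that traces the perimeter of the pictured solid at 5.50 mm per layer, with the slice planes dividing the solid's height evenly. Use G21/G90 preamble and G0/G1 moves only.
Reading the render: the shape is an L-shaped prism: outer 22 × 29 mm, arm thicknesses ≈ 12 mm (horizontal) and 6 mm (vertical), extruded 22 mm in z (dimensions read to the nearest mm from the axis ticks). For the g-code, the solid's height is divided into equal slices at the stated Δz and each level perimeter traced with G1 moves after a G0 lift.

; perimeter-only toolpath
G21 ; units = mm
G90 ; absolute positioning
G28 ; home
; layer 1
G0 Z5.50
G0 X0.00 Y0.00
G1 X22.00 Y0.00
G1 X22.00 Y12.00
G1 X6.00 Y12.00
G1 X6.00 Y29.00
G1 X0.00 Y29.00
G1 X0.00 Y0.00
; layer 2
G0 Z11.00
G0 X0.00 Y0.00
G1 X22.00 Y0.00
G1 X22.00 Y12.00
G1 X6.00 Y12.00
G1 X6.00 Y29.00
G1 X0.00 Y29.00
G1 X0.00 Y0.00
; layer 3
G0 Z16.50
G0 X0.00 Y0.00
G1 X22.00 Y0.00
G1 X22.00 Y12.00
G1 X6.00 Y12.00
G1 X6.00 Y29.00
G1 X0.00 Y29.00
G1 X0.00 Y0.00
; layer 4
G0 Z22.00
G0 X0.00 Y0.00
G1 X22.00 Y0.00
G1 X22.00 Y12.00
G1 X6.00 Y12.00
G1 X6.00 Y29.00
G1 X0.00 Y29.00
G1 X0.00 Y0.00
M2 ; end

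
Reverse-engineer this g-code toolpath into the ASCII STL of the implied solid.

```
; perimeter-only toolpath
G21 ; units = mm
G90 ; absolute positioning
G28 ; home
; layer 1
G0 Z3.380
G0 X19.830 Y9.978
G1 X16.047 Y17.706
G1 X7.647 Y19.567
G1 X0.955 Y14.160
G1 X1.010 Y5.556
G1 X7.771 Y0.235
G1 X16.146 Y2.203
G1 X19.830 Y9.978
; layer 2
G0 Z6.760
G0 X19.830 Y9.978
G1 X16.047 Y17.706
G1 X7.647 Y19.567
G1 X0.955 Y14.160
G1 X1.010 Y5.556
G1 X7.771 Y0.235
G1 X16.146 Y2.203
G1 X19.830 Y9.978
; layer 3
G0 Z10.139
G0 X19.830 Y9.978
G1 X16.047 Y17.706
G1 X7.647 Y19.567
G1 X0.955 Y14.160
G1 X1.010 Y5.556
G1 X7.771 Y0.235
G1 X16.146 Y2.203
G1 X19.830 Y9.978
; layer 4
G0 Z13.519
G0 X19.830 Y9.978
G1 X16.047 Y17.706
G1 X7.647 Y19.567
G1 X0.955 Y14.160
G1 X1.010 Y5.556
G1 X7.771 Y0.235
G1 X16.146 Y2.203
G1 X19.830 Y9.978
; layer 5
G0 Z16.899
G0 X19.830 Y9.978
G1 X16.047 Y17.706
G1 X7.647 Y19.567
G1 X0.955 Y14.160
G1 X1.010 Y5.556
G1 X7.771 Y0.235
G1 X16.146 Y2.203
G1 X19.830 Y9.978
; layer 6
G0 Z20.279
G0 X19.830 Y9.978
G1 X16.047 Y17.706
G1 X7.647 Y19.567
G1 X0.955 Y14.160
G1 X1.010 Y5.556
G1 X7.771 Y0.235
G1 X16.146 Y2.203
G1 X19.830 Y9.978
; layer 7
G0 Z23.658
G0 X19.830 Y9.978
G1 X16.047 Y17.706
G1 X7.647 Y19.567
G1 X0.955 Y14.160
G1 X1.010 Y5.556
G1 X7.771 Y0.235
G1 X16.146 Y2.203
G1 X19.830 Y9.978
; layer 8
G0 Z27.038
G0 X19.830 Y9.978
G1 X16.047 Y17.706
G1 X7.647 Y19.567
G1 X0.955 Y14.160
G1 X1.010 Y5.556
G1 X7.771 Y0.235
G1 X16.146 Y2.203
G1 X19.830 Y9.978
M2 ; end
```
solid part
  facet normal 0.0000 0.0000 -1.0000
    outer loop
      vertex 7.647 19.567 0.000
      vertex 16.047 17.706 0.000
      vertex 19.830 9.978 0.000
    endloop
  endfacet
  facet normal 0.0000 0.0000 -1.0000
    outer loop
      vertex 0.955 14.160 0.000
      vertex 7.647 19.567 0.000
      vertex 19.830 9.978 0.000
    endloop
  endfacet
  facet normal 0.0000 0.0000 -1.0000
    outer loop
      vertex 1.010 5.556 0.000
      vertex 0.955 14.160 0.000
      vertex 19.830 9.978 0.000
    endloop
  endfacet
  facet normal 0.0000 0.0000 -1.0000
    outer loop
      vertex 7.771 0.235 0.000
      vertex 1.010 5.556 0.000
      vertex 19.830 9.978 0.000
    endloop
  endfacet
  facet normal 0.0000 0.0000 -1.0000
    outer loop
      vertex 16.146 2.203 0.000
      vertex 7.771 0.235 0.000
      vertex 19.830 9.978 0.000
    endloop
  endfacet
  facet normal 0.0000 0.0000 1.0000
    outer loop
      vertex 19.830 9.978 27.038
      vertex 16.047 17.706 27.038
      vertex 7.647 19.567 27.038
    endloop
  endfacet
  facet normal 0.0000 0.0000 1.0000
    outer loop
      vertex 19.830 9.978 27.038
      vertex 7.647 19.567 27.038
      vertex 0.955 14.160 27.038
    endloop
  endfacet
  facet normal 0.0000 0.0000 1.0000
    outer loop
      vertex 19.830 9.978 27.038
      vertex 0.955 14.160 27.038
      vertex 1.010 5.556 27.038
    endloop
  endfacet
  facet normal 0.0000 0.0000 1.0000
    outer loop
      vertex 19.830 9.978 27.038
      vertex 1.010 5.556 27.038
      vertex 7.771 0.235 27.038
    endloop
  endfacet
  facet normal 0.0000 0.0000 1.0000
    outer loop
      vertex 19.830 9.978 27.038
      vertex 7.771 0.235 27.038
      vertex 16.146 2.203 27.038
    endloop
  endfacet
  facet normal 0.8982 0.4397 0.0000
    outer loop
      vertex 19.830 9.978 0.000
      vertex 16.047 17.706 0.000
      vertex 16.047 17.706 27.038
    endloop
  endfacet
  facet normal 0.8982 0.4397 0.0000
    outer loop
      vertex 19.830 9.978 0.000
      vertex 16.047 17.706 27.038
      vertex 19.830 9.978 27.038
    endloop
  endfacet
  facet normal 0.2163 0.9763 0.0000
    outer loop
      vertex 16.047 17.706 0.000
      vertex 7.647 19.567 0.000
      vertex 7.647 19.567 27.038
    endloop
  endfacet
  facet normal 0.2163 0.9763 0.0000
    outer loop
      vertex 16.047 17.706 0.000
      vertex 7.647 19.567 27.038
      vertex 16.047 17.706 27.038
    endloop
  endfacet
  facet normal -0.6285 0.7778 0.0000
    outer loop
      vertex 7.647 19.567 0.000
      vertex 0.955 14.160 0.000
      vertex 0.955 14.160 27.038
    endloop
  endfacet
  facet normal -0.6285 0.7778 0.0000
    outer loop
      vertex 7.647 19.567 0.000
      vertex 0.955 14.160 27.038
      vertex 7.647 19.567 27.038
    endloop
  endfacet
  facet normal -1.0000 -0.0064 0.0000
    outer loop
      vertex 0.955 14.160 0.000
      vertex 1.010 5.556 0.000
      vertex 1.010 5.556 27.038
    endloop
  endfacet
  facet normal -1.0000 -0.0064 0.0000
    outer loop
      vertex 0.955 14.160 0.000
      vertex 1.010 5.556 27.038
      vertex 0.955 14.160 27.038
    endloop
  endfacet
  facet normal -0.6185 -0.7858 0.0000
    outer loop
      vertex 1.010 5.556 0.000
      vertex 7.771 0.235 0.000
      vertex 7.771 0.235 27.038
    endloop
  endfacet
  facet normal -0.6185 -0.7858 0.0000
    outer loop
      vertex 1.010 5.556 0.000
      vertex 7.771 0.235 27.038
      vertex 1.010 5.556 27.038
    endloop
  endfacet
  facet normal 0.2288 -0.9735 0.0000
    outer loop
      vertex 7.771 0.235 0.000
      vertex 16.146 2.203 0.000
      vertex 16.146 2.203 27.038
    endloop
  endfacet
  facet normal 0.2288 -0.9735 0.0000
    outer loop
      vertex 7.771 0.235 0.000
      vertex 16.146 2.203 27.038
      vertex 7.771 0.235 27.038
    endloop
  endfacet
  facet normal 0.9037 -0.4282 0.0000
    outer loop
      vertex 16.146 2.203 0.000
      vertex 19.830 9.978 0.000
      vertex 19.830 9.978 27.038
    endloop
  endfacet
  facet normal 0.9037 -0.4282 0.0000
    outer loop
      vertex 16.146 2.203 0.000
      vertex 19.830 9.978 27.038
      vertex 16.146 2.203 27.038
    endloop
  endfacet
endsolid part

The G0 Z moves step by Δz≈3.380 mm. Every layer's G1 loop is the same polygon, so the solid is a straight extrusion of it from z=0 to z≈27. Closing with flat bottom and top caps and triangulating gives 24 facets — a regular 7-sided prism (a cylinder approximated with 7 flat sides), circumscribed radius ≈ 9.91 mm, height ≈ 27 mm.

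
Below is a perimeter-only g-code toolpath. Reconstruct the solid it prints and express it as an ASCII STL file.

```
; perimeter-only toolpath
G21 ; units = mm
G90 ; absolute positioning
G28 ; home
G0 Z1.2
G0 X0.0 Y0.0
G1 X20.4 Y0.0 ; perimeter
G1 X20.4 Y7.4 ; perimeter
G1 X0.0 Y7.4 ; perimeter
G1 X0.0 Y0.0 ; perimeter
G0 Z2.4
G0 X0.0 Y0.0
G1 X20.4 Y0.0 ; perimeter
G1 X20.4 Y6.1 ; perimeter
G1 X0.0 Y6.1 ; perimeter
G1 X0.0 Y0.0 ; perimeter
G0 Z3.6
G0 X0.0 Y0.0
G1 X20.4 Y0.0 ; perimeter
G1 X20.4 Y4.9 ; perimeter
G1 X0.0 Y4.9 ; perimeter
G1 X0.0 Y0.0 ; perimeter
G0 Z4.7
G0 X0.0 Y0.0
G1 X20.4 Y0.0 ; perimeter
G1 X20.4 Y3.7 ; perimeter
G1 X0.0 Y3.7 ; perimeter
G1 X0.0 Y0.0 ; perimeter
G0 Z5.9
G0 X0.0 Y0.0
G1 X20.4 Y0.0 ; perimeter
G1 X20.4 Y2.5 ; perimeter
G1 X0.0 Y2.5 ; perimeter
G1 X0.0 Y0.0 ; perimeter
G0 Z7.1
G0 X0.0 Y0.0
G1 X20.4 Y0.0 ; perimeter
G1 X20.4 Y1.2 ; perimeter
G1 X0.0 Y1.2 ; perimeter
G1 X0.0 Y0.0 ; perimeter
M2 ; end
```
solid part
  facet normal 0.0000 0.0000 -1.0000
    outer loop
      vertex 20.4 8.6 0.0
      vertex 20.4 0.0 0.0
      vertex 0.0 0.0 0.0
    endloop
  endfacet
  facet normal 0.0000 0.0000 -1.0000
    outer loop
      vertex 0.0 8.6 0.0
      vertex 20.4 8.6 0.0
      vertex 0.0 0.0 0.0
    endloop
  endfacet
  facet normal 0.0000 -1.0000 0.0000
    outer loop
      vertex 0.0 0.0 0.0
      vertex 20.4 0.0 0.0
      vertex 20.4 0.0 8.3
    endloop
  endfacet
  facet normal 0.0000 -1.0000 0.0000
    outer loop
      vertex 0.0 0.0 0.0
      vertex 20.4 0.0 8.3
      vertex 0.0 0.0 8.3
    endloop
  endfacet
  facet normal 0.0000 0.6944 0.7195
    outer loop
      vertex 0.0 0.0 8.3
      vertex 20.4 0.0 8.3
      vertex 20.4 8.6 0.0
    endloop
  endfacet
  facet normal 0.0000 0.6944 0.7195
    outer loop
      vertex 0.0 0.0 8.3
      vertex 20.4 8.6 0.0
      vertex 0.0 8.6 0.0
    endloop
  endfacet
  facet normal -1.0000 0.0000 0.0000
    outer loop
      vertex 0.0 0.0 8.3
      vertex 0.0 8.6 0.0
      vertex 0.0 0.0 0.0
    endloop
  endfacet
  facet normal 1.0000 0.0000 0.0000
    outer loop
      vertex 20.4 0.0 0.0
      vertex 20.4 8.6 0.0
      vertex 20.4 0.0 8.3
    endloop
  endfacet
endsolid part

The G0 Z moves step by Δz≈1.2 mm. The G1 loops shrink linearly with z, so the solid tapers from its base footprint up to z≈8.3. Closing with a flat bottom cap and the tapered top and triangulating gives 8 facets — a wedge (ramp): 20.4 × 8.6 mm base, rising to 8.3 mm along the y=0 edge and sloping linearly to z=0 at y=8.6.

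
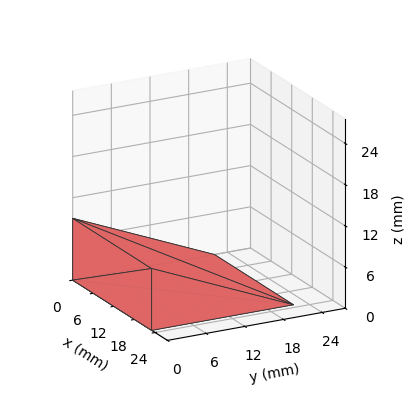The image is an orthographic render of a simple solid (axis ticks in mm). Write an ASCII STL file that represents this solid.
Reading the render: the shape is a wedge (ramp): 23 × 22 mm base, rising to 9 mm along the y=0 edge and sloping linearly to z=0 at y=22 (dimensions read to the nearest mm from the axis ticks). For the STL, each face is triangulated and given an outward normal.

solid part
  facet normal 0.0000 0.0000 -1.0000
    outer loop
      vertex 23.0 22.0 0.0
      vertex 23.0 0.0 0.0
      vertex 0.0 0.0 0.0
    endloop
  endfacet
  facet normal 0.0000 0.0000 -1.0000
    outer loop
      vertex 0.0 22.0 0.0
      vertex 23.0 22.0 0.0
      vertex 0.0 0.0 0.0
    endloop
  endfacet
  facet normal 0.0000 -1.0000 0.0000
    outer loop
      vertex 0.0 0.0 0.0
      vertex 23.0 0.0 0.0
      vertex 23.0 0.0 9.0
    endloop
  endfacet
  facet normal 0.0000 -1.0000 0.0000
    outer loop
      vertex 0.0 0.0 0.0
      vertex 23.0 0.0 9.0
      vertex 0.0 0.0 9.0
    endloop
  endfacet
  facet normal 0.0000 0.3786 0.9255
    outer loop
      vertex 0.0 0.0 9.0
      vertex 23.0 0.0 9.0
      vertex 23.0 22.0 0.0
    endloop
  endfacet
  facet normal 0.0000 0.3786 0.9255
    outer loop
      vertex 0.0 0.0 9.0
      vertex 23.0 22.0 0.0
      vertex 0.0 22.0 0.0
    endloop
  endfacet
  facet normal -1.0000 0.0000 0.0000
    outer loop
      vertex 0.0 0.0 9.0
      vertex 0.0 22.0 0.0
      vertex 0.0 0.0 0.0
    endloop
  endfacet
  facet normal 1.0000 0.0000 0.0000
    outer loop
      vertex 23.0 0.0 0.0
      vertex 23.0 22.0 0.0
      vertex 23.0 0.0 9.0
    endloop
  endfacet
endsolid part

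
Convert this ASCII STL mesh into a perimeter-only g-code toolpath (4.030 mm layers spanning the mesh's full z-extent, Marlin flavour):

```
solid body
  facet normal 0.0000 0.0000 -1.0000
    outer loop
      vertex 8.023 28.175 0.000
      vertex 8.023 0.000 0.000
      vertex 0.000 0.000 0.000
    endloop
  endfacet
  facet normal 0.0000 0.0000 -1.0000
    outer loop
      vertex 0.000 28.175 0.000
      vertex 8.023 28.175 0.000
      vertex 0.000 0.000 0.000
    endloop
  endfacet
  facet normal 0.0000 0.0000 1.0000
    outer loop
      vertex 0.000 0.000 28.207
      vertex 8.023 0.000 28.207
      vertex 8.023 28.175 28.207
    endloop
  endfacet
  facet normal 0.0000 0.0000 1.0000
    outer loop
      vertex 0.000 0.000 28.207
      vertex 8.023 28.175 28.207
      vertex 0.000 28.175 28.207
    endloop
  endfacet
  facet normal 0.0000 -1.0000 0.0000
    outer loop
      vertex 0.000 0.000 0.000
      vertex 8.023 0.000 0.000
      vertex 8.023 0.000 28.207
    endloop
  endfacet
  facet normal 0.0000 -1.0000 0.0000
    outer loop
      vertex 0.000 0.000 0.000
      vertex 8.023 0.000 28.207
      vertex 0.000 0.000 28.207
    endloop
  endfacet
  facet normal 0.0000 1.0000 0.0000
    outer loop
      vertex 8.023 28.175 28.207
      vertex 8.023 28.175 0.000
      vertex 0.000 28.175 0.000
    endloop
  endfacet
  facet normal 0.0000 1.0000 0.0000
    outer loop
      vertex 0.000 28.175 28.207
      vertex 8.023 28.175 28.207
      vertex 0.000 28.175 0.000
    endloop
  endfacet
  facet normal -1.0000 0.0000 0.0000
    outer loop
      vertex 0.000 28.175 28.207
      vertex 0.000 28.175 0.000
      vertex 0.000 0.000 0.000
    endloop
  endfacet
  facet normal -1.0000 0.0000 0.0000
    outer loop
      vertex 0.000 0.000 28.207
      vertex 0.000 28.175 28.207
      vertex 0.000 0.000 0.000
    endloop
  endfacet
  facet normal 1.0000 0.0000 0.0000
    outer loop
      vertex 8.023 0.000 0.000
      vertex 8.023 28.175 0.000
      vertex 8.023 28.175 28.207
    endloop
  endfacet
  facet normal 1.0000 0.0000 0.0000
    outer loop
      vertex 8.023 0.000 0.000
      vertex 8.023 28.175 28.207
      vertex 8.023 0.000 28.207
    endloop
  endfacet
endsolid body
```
; perimeter-only toolpath
G21 ; units = mm
G90 ; absolute positioning
G28 ; home
; layer 1
G0 Z4.030
G0 X0.000 Y0.000
G1 X8.023 Y0.000
G1 X8.023 Y28.175
G1 X0.000 Y28.175
G1 X0.000 Y0.000
; layer 2
G0 Z8.059
G0 X0.000 Y0.000
G1 X8.023 Y0.000
G1 X8.023 Y28.175
G1 X0.000 Y28.175
G1 X0.000 Y0.000
; layer 3
G0 Z12.089
G0 X0.000 Y0.000
G1 X8.023 Y0.000
G1 X8.023 Y28.175
G1 X0.000 Y28.175
G1 X0.000 Y0.000
; layer 4
G0 Z16.118
G0 X0.000 Y0.000
G1 X8.023 Y0.000
G1 X8.023 Y28.175
G1 X0.000 Y28.175
G1 X0.000 Y0.000
; layer 5
G0 Z20.148
G0 X0.000 Y0.000
G1 X8.023 Y0.000
G1 X8.023 Y28.175
G1 X0.000 Y28.175
G1 X0.000 Y0.000
; layer 6
G0 Z24.177
G0 X0.000 Y0.000
G1 X8.023 Y0.000
G1 X8.023 Y28.175
G1 X0.000 Y28.175
G1 X0.000 Y0.000
; layer 7
G0 Z28.207
G0 X0.000 Y0.000
G1 X8.023 Y0.000
G1 X8.023 Y28.175
G1 X0.000 Y28.175
G1 X0.000 Y0.000
M2 ; end

The solid is a rectangular box, roughly 8.02 × 28.2 mm footprint and 28.2 mm tall. Slicing at Δz = 4.030 mm — 7 equal slices spanning the solid's height, so layer i sits at z = i·h/7 — gives 7 non-empty perimeters. Each is a 4-segment closed polygon; G0 lifts to the layer z and rapids to the start vertex, then G1 traces the edges.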